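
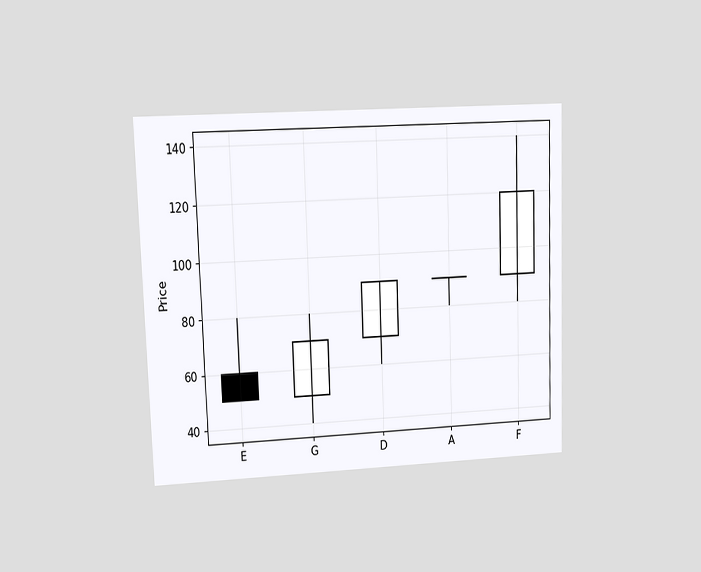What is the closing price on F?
120

The chart is tilted about 2° counter-clockwise and viewed at a slight angle. The F candle closes at 120.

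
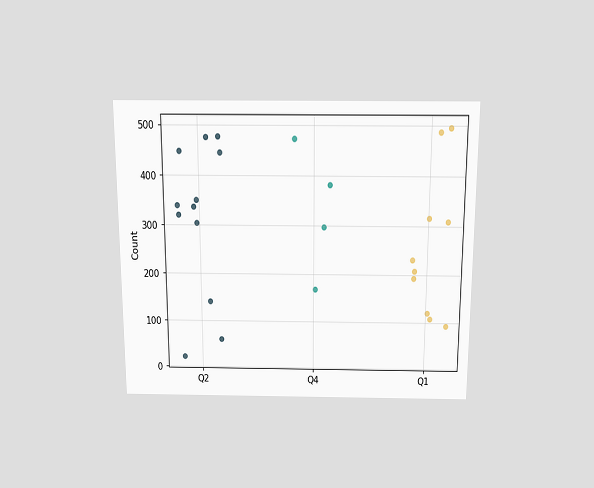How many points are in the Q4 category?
4

The chart is viewed slightly from above. Counting the markers in the Q4 column gives 4.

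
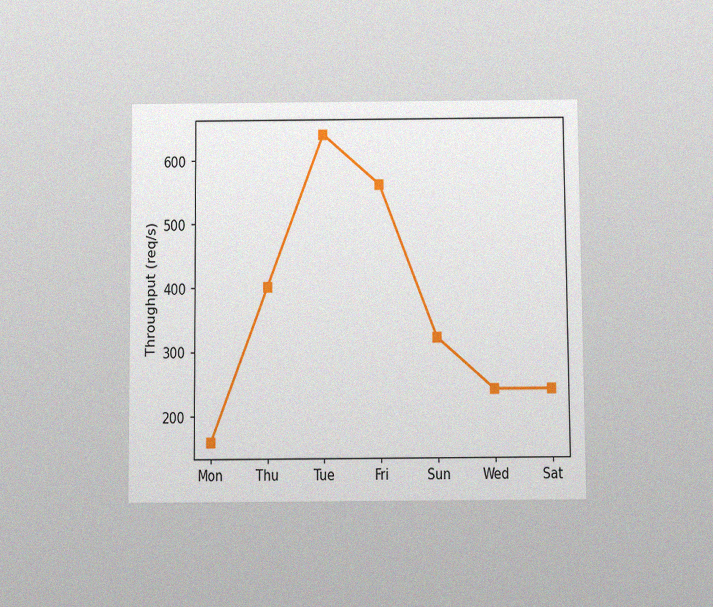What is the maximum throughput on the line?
640req/s

The chart is viewed at a slight angle, with some photo noise. The highest point is at Tue, and reading across to the y-axis gives 640req/s.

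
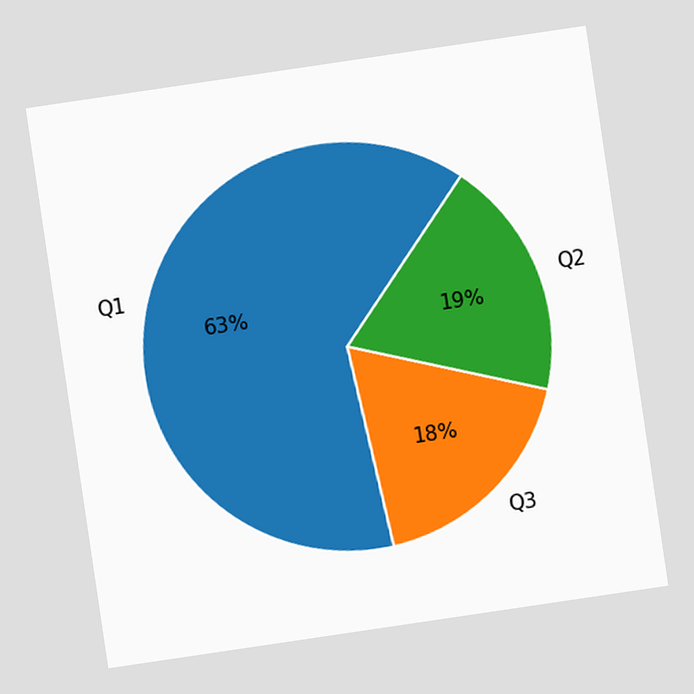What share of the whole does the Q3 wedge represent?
18%

The chart is tilted about 8° counter-clockwise. The Q3 slice takes up 18% of the pie.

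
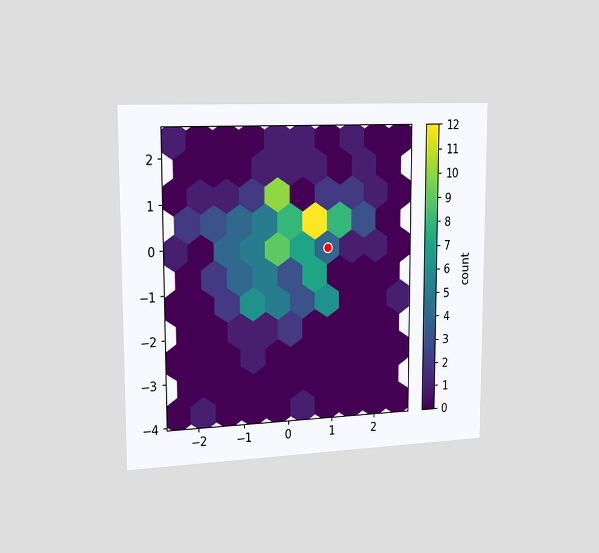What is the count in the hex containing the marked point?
The chart is viewed slightly from the left. The marked hex reads 4 on the colorbar.

4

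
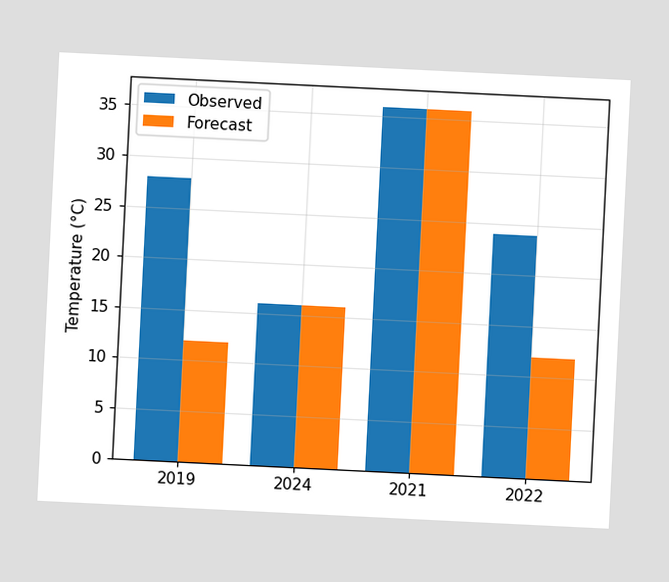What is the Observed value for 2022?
The chart is tilted about 3° clockwise. The Observed bar at 2022 reaches 24°C on the y-axis.

24°C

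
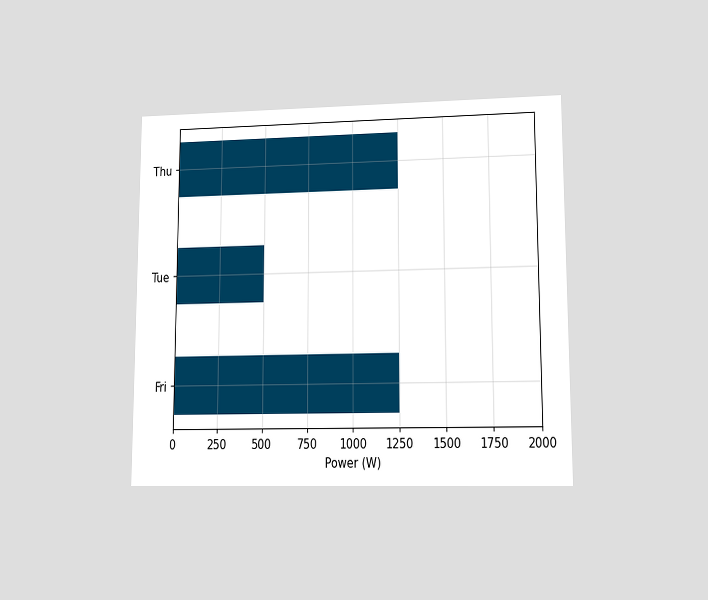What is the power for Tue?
500W

The chart is viewed at a slight angle. Reading along the chart's x-axis, the Tue bar reaches 500W.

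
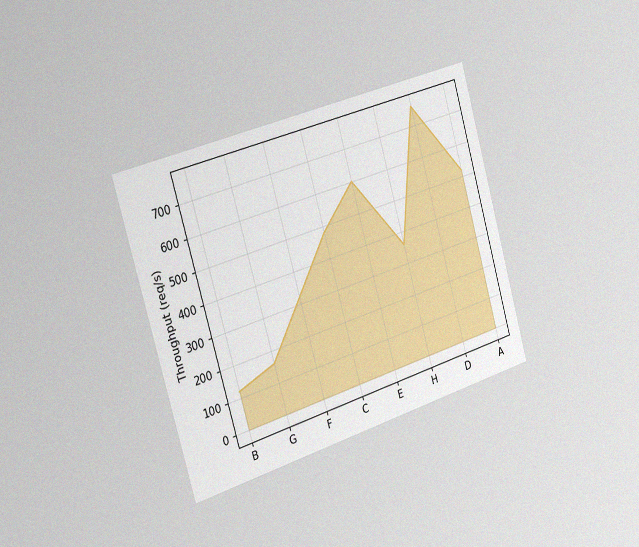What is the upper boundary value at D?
The chart is tilted about 16° counter-clockwise and viewed slightly from the left, with some photo noise. At D the upper boundary is at 760req/s.

760req/s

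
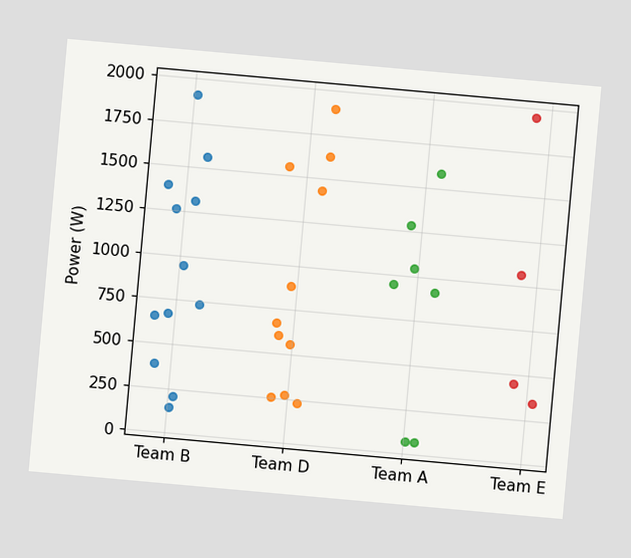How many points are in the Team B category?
12

The chart is tilted about 5° clockwise. Counting the markers in the Team B column gives 12.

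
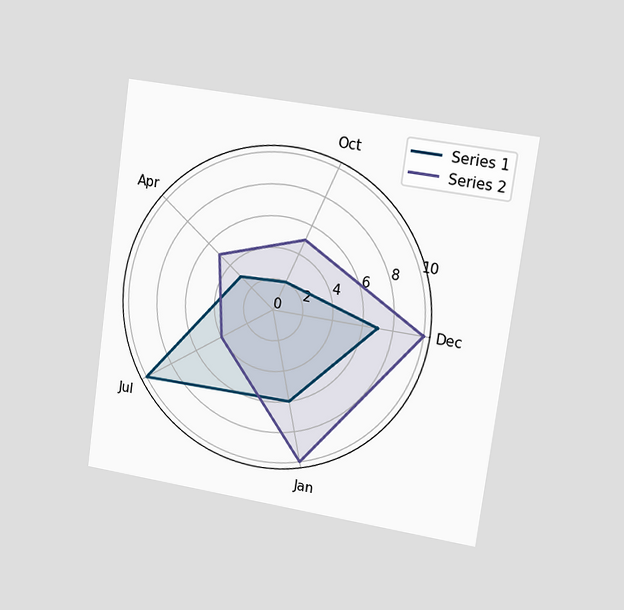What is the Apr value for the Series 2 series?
5

The chart is tilted about 8° clockwise and viewed slightly from the right. On the Apr axis, Series 2 reaches 5.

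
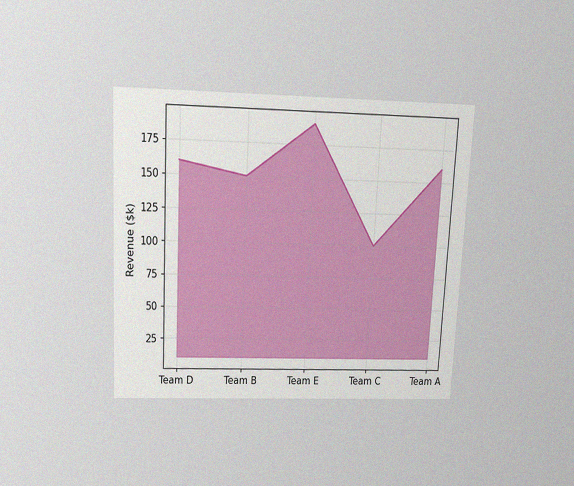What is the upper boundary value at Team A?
The chart is tilted about 3° clockwise and viewed slightly from above, with some photo noise. At Team A the upper boundary is at $160k.

$160k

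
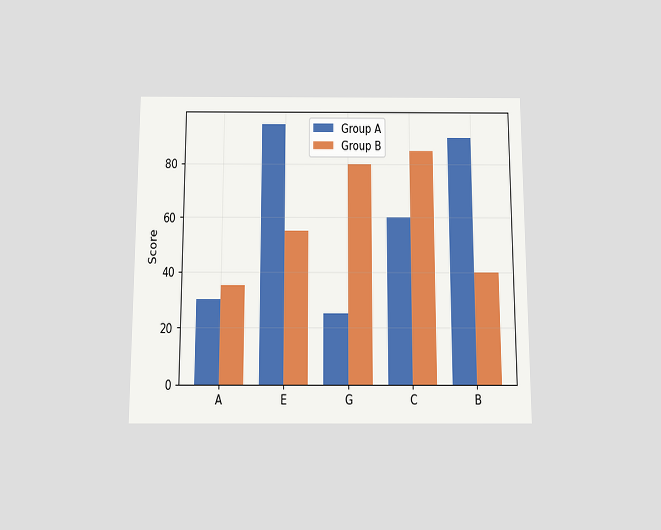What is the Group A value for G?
The chart is viewed slightly from below. The Group A bar at G reaches 25 on the y-axis.

25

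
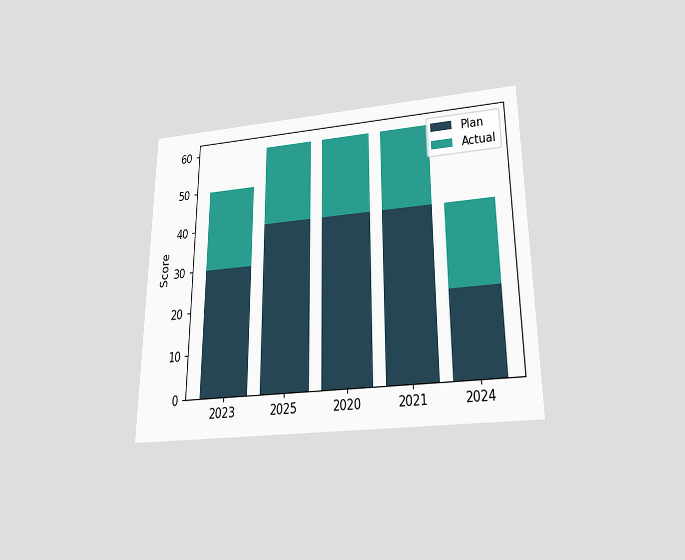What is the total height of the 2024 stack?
40

The chart is viewed slightly from below. The 2024 stack's top reaches 40 on the y-axis.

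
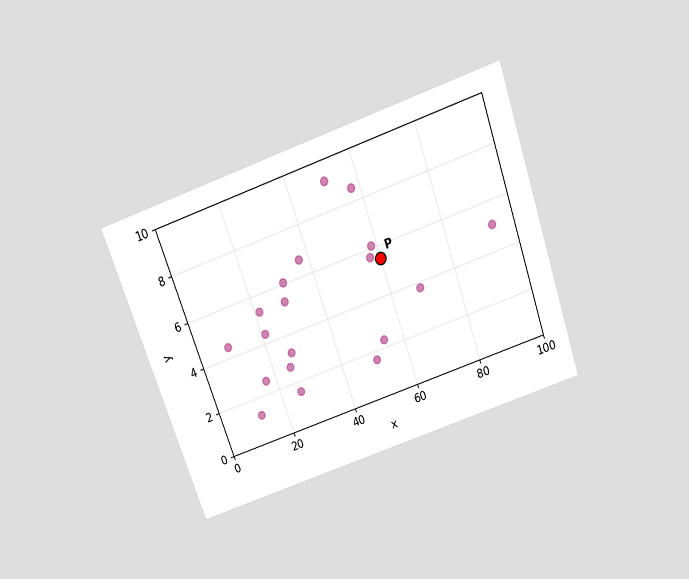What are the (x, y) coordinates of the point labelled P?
(60, 5.5)

The chart is tilted about 19° counter-clockwise and viewed slightly from above. Following the gridlines from P to each axis, P sits at (60, 5.5).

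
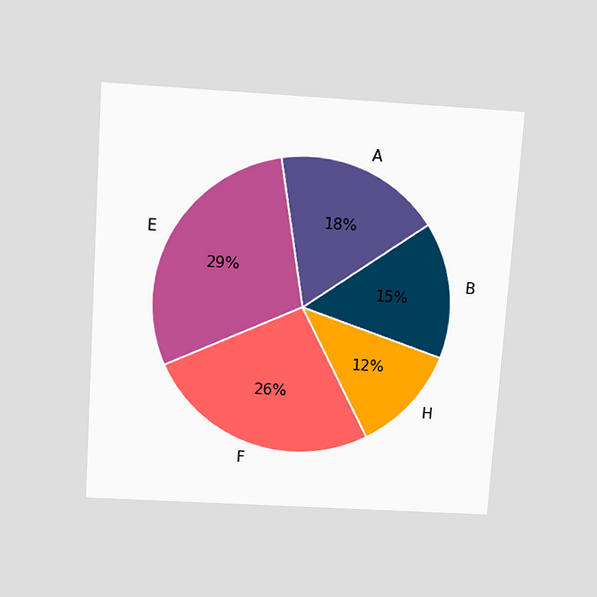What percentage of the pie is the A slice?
The chart is tilted about 4° clockwise and viewed slightly from above. The A slice takes up 18% of the pie.

18%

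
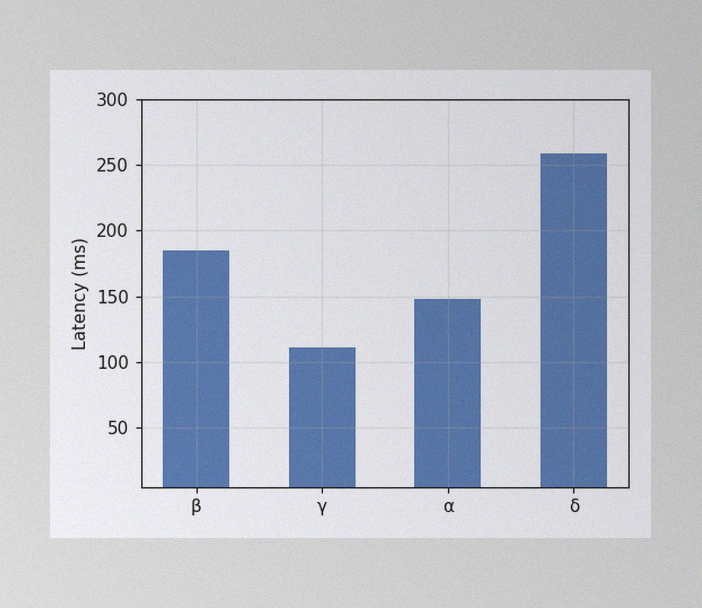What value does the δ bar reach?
The image has some photo noise and uneven lighting. Reading along the chart's y-axis, the δ bar reaches 259ms.

259ms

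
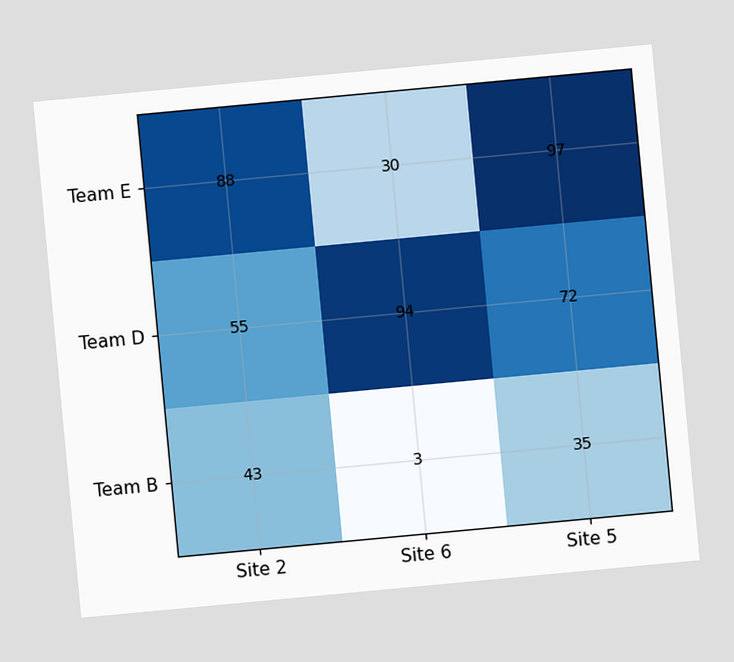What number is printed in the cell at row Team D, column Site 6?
94

The chart is tilted about 5° counter-clockwise. The (Team D, Site 6) cell reads 94.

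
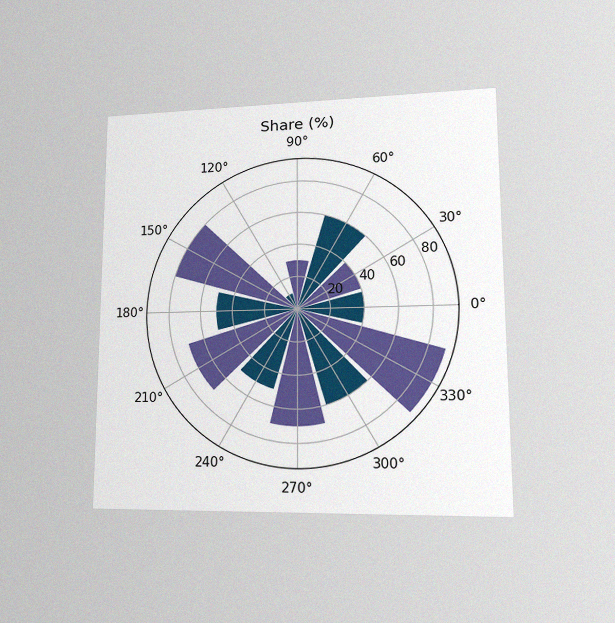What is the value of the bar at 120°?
The chart is viewed at a slight angle, with some photo noise. The bar at 120° reaches 10% on the radial axis.

10%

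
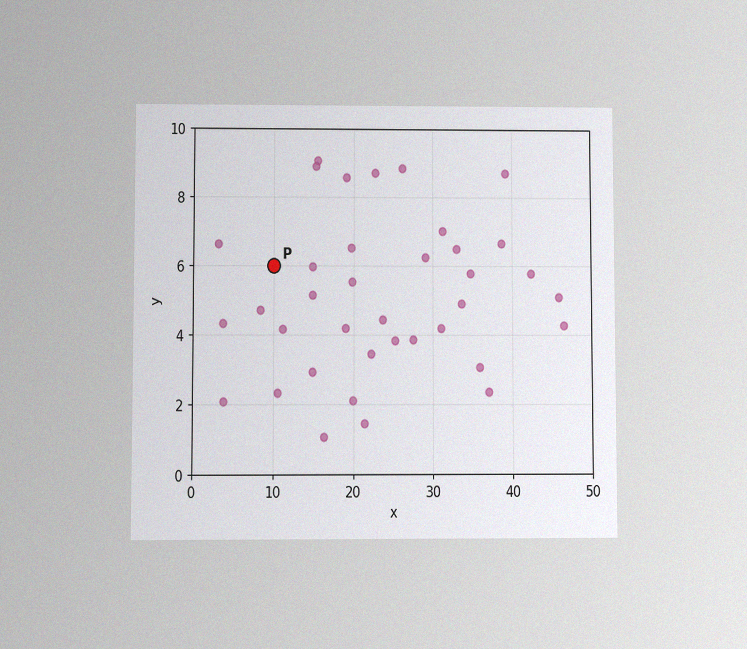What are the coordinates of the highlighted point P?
The chart is viewed at a slight angle, with some photo noise. Following the gridlines from P to each axis, P sits at (10, 6).

(10, 6)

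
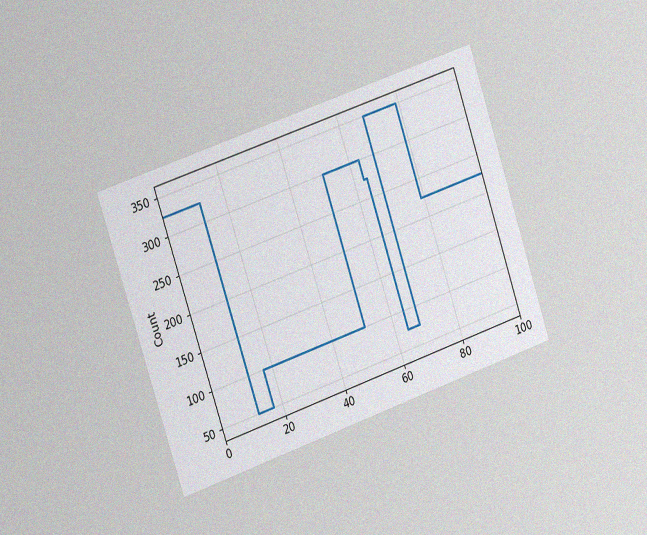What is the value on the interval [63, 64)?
275

The chart is tilted about 19° counter-clockwise and viewed slightly from the left, with some photo noise. On [63, 64) the step sits at 275.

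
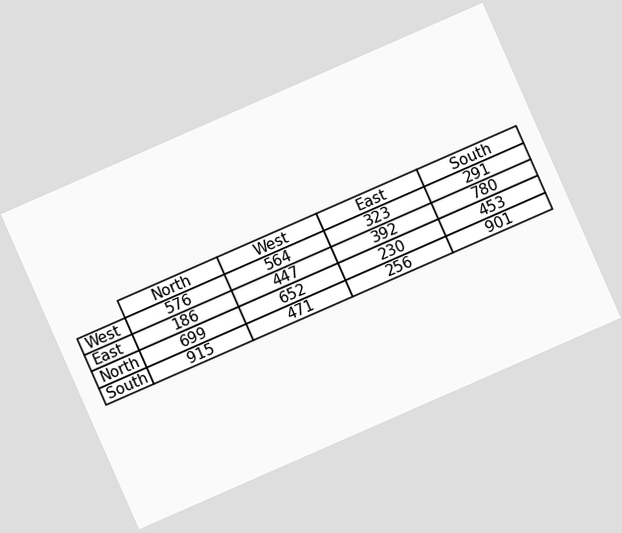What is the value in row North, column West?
The chart is tilted about 24° counter-clockwise. The (North, West) cell reads 652.

652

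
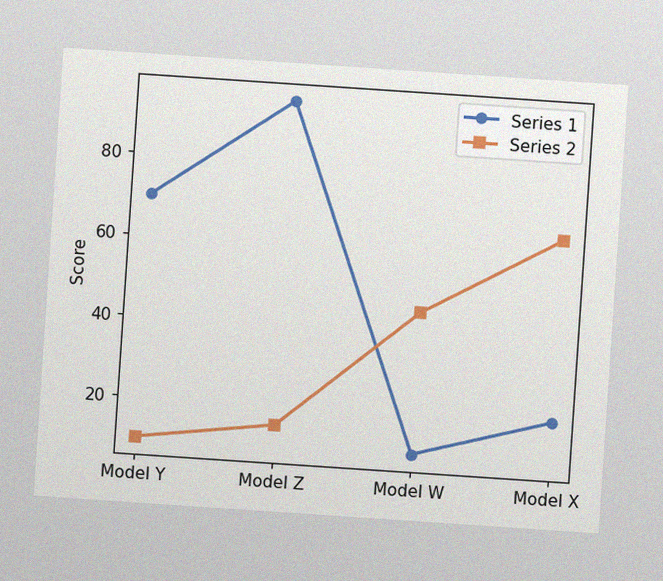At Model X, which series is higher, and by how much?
The chart is tilted about 4° clockwise, with some photo noise. At Model X, Series 2 sits above the other line by 45.

Series 2, by 45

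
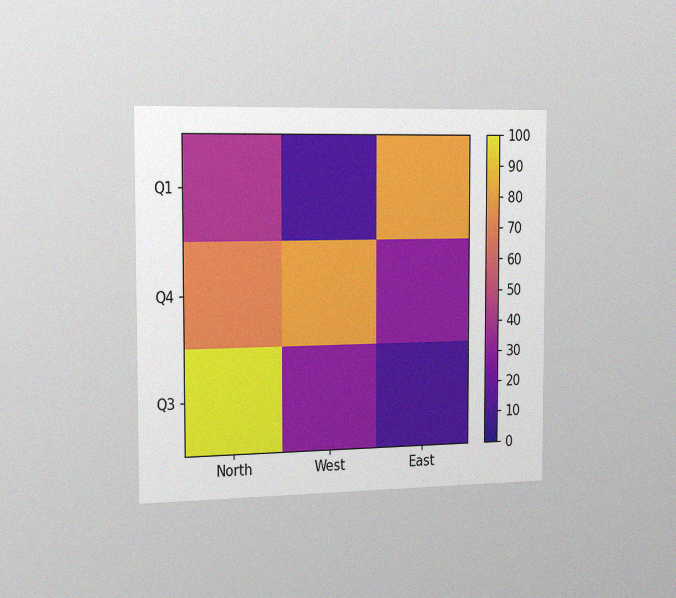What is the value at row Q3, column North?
100

The chart is viewed slightly from the left, with some photo noise. Matching cell (Q3, North) against the colorbar gives 100.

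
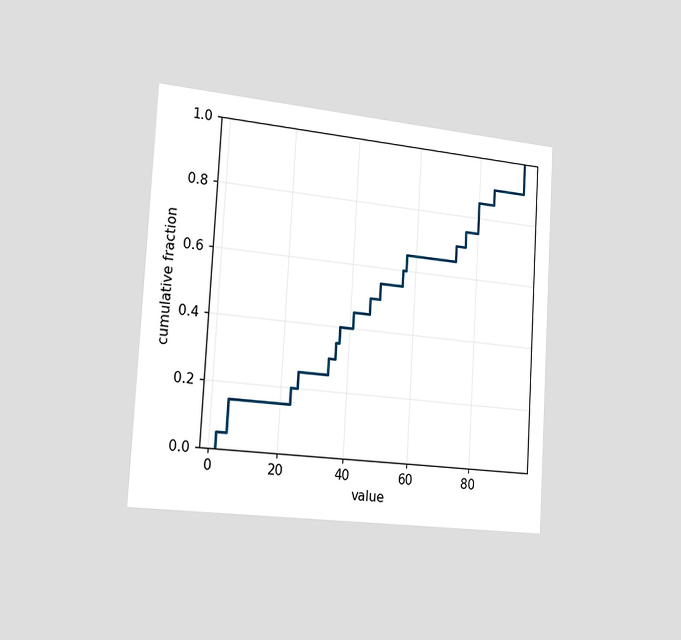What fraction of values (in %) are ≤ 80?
The chart is tilted about 3° clockwise and viewed slightly from the left. At x=80 the ECDF step is at 85%.

85%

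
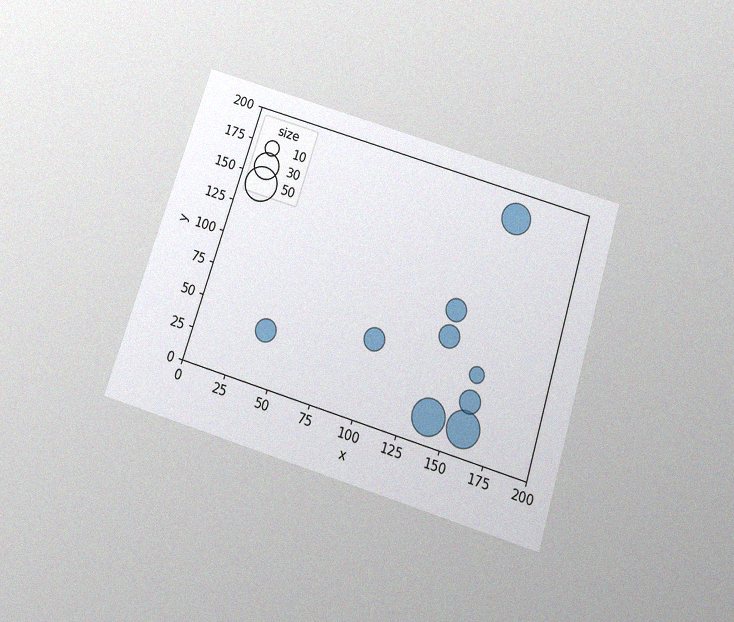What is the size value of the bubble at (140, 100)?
The chart is tilted about 17° clockwise and viewed slightly from below, with some photo noise. Matching the bubble at (140, 100) against the size legend gives 20.

20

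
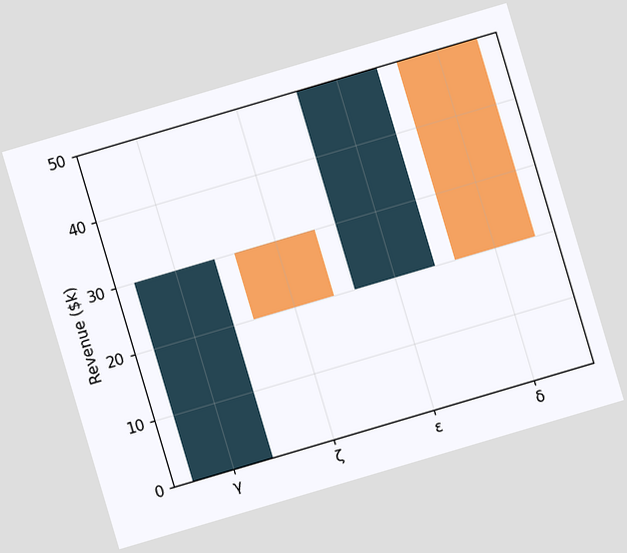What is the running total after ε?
$50k

The chart is tilted about 16° counter-clockwise. After ε the running total reaches $50k.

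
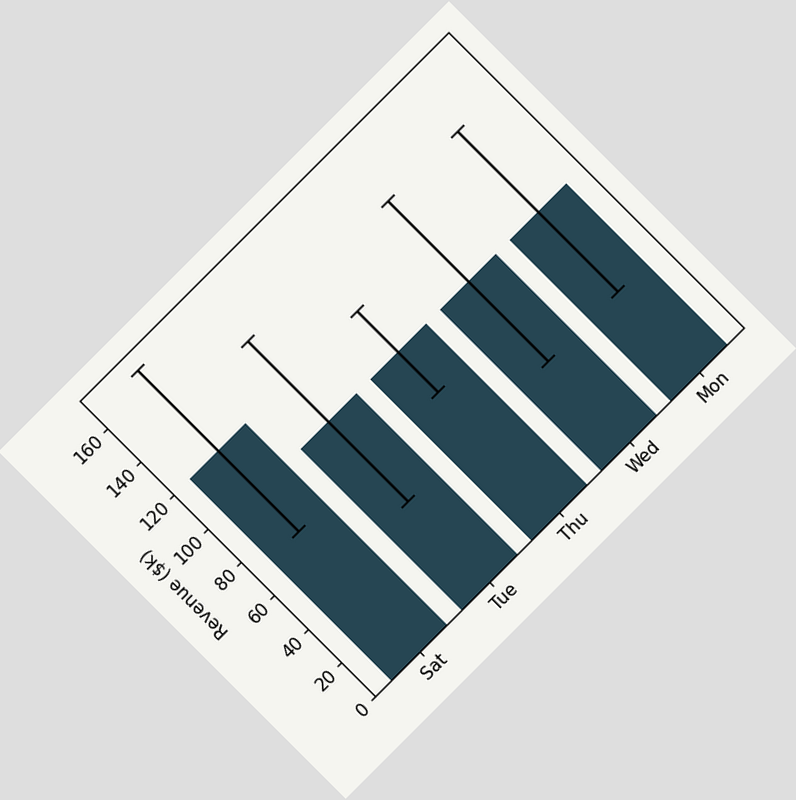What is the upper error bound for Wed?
$144k

The chart is tilted about 45° counter-clockwise. The Wed bar's upper whisker reaches $144k.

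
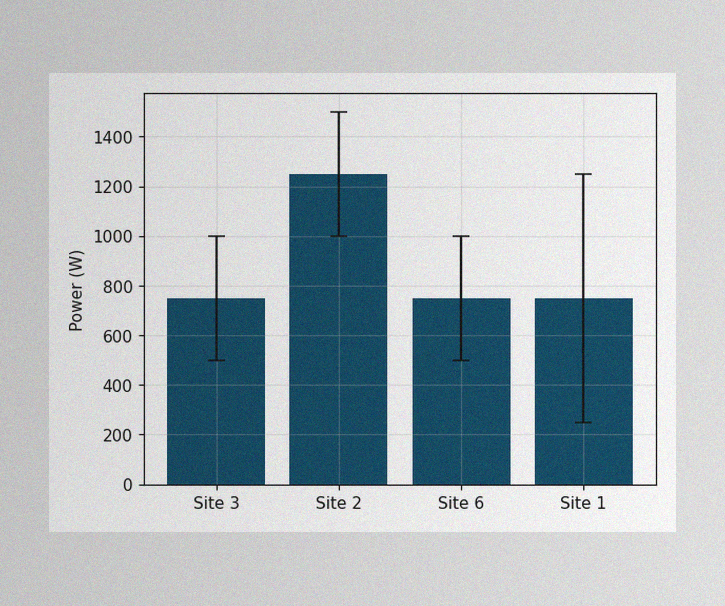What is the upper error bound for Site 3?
The image has some photo noise and uneven lighting. The Site 3 bar's upper whisker reaches 1000W.

1000W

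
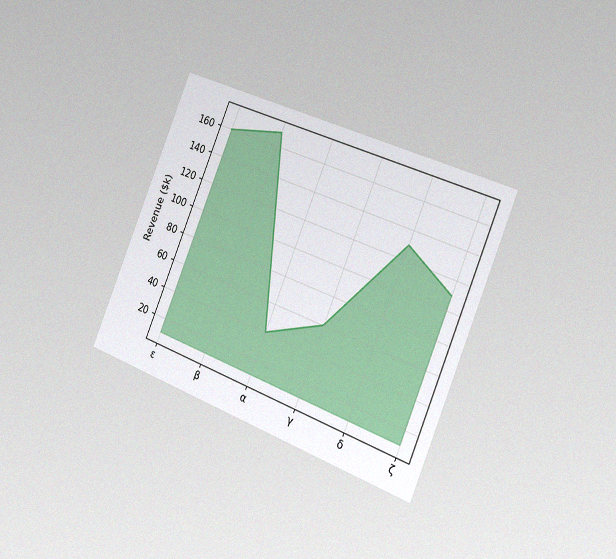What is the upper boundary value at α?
The chart is tilted about 22° clockwise and viewed slightly from the right, with some photo noise. At α the upper boundary is at $40k.

$40k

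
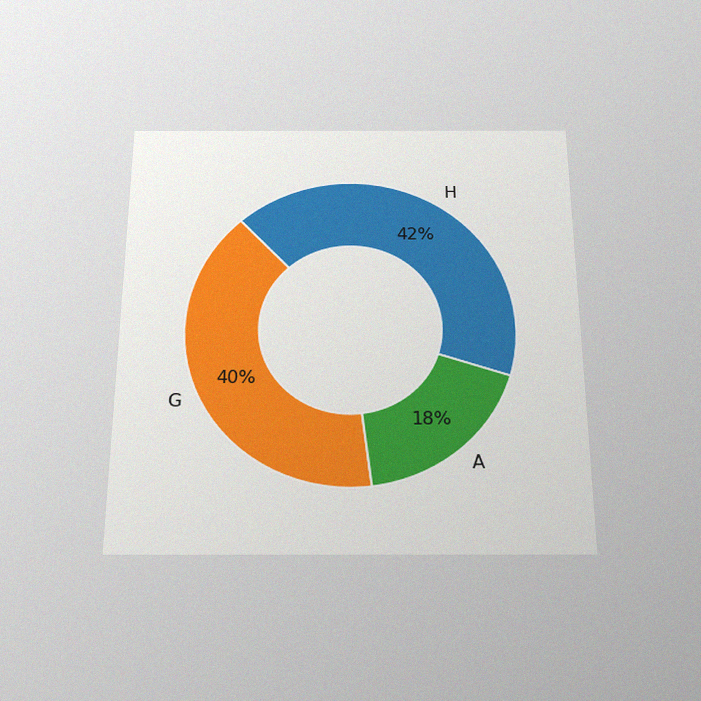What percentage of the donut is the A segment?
18%

The chart is viewed slightly from below, with some photo noise. The A segment takes up 18% of the ring.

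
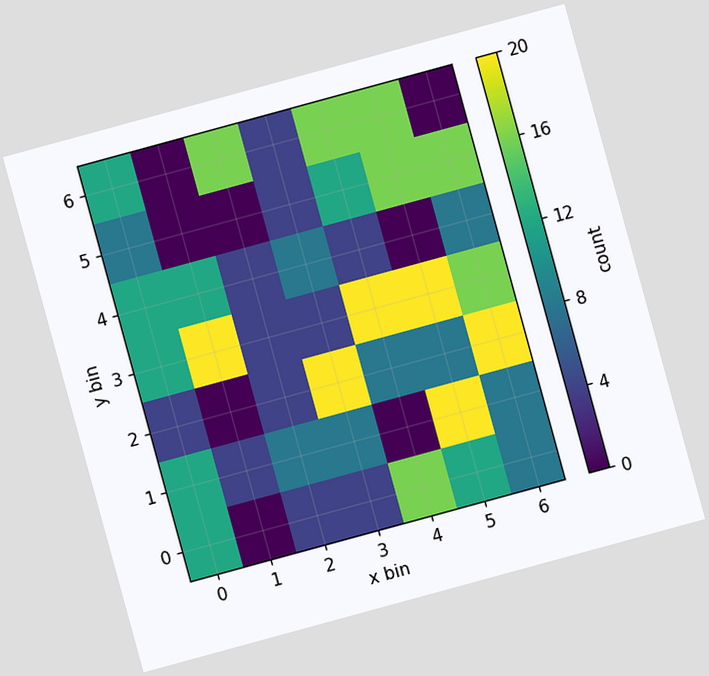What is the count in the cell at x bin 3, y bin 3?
The chart is tilted about 15° counter-clockwise. Matching the cell (3, 3) against the colorbar gives 4.

4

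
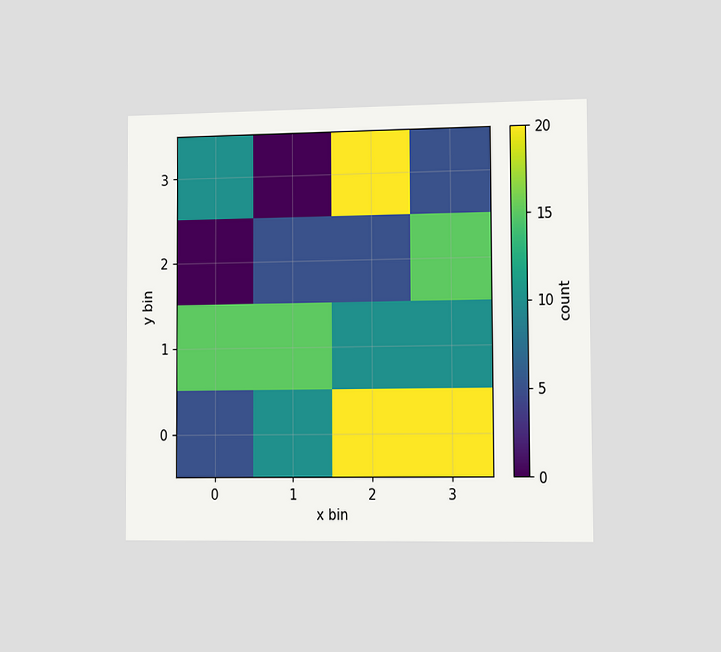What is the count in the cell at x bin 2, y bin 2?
5

The chart is viewed slightly from the right. Matching the cell (2, 2) against the colorbar gives 5.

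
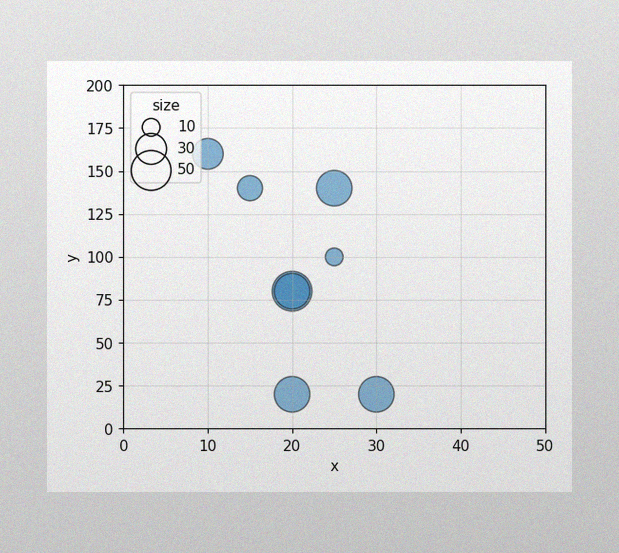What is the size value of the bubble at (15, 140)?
The image has some photo noise and uneven lighting. Matching the bubble at (15, 140) against the size legend gives 20.

20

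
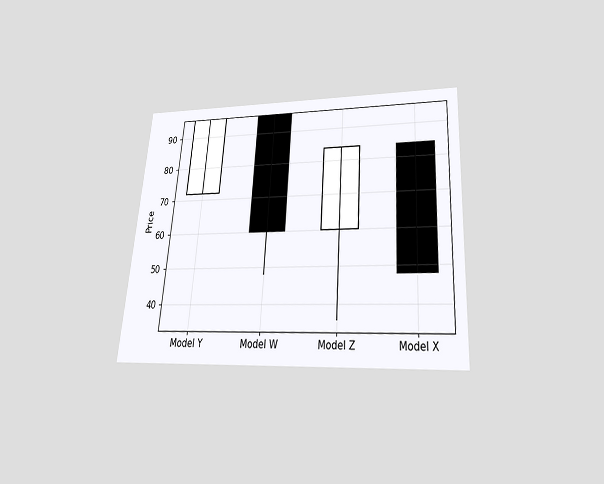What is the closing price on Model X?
The chart is tilted about 4° clockwise and viewed slightly from below. The Model X candle closes at 48.

48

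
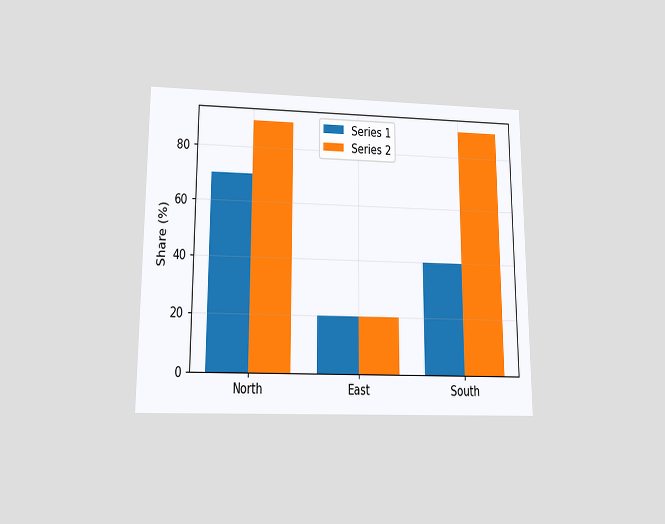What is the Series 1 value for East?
The chart is viewed slightly from below. The Series 1 bar at East reaches 20% on the y-axis.

20%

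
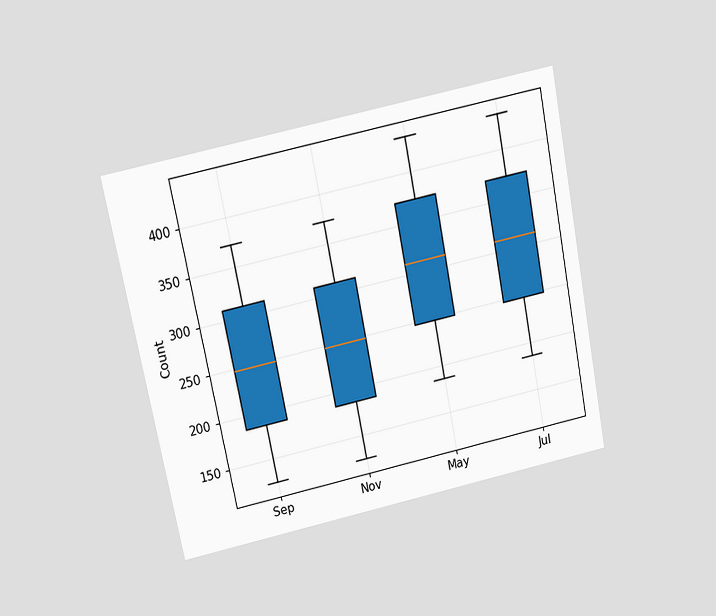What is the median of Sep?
248

The chart is tilted about 11° counter-clockwise and viewed slightly from above. The median line in the Sep box sits at 248.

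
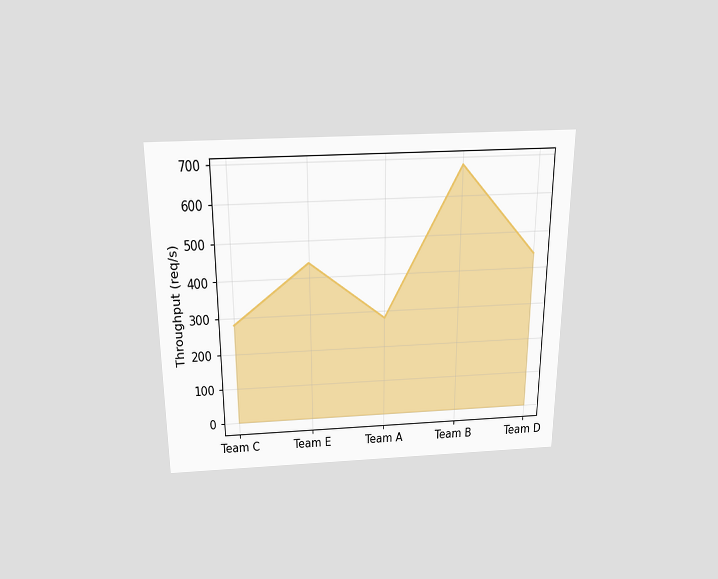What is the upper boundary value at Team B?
680req/s

The chart is viewed slightly from above. At Team B the upper boundary is at 680req/s.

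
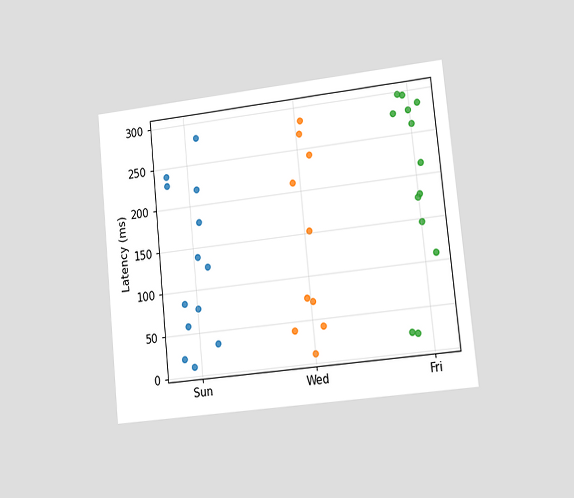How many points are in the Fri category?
13

The chart is tilted about 6° counter-clockwise and viewed at a slight angle. Counting the markers in the Fri column gives 13.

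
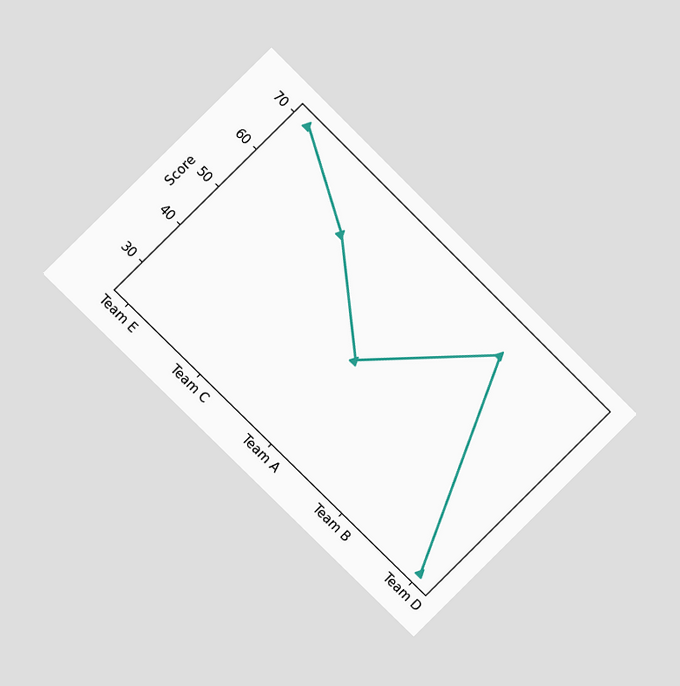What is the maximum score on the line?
70

The chart is tilted about 45° clockwise and viewed at a slight angle. The highest point is at Team E, and reading across to the y-axis gives 70.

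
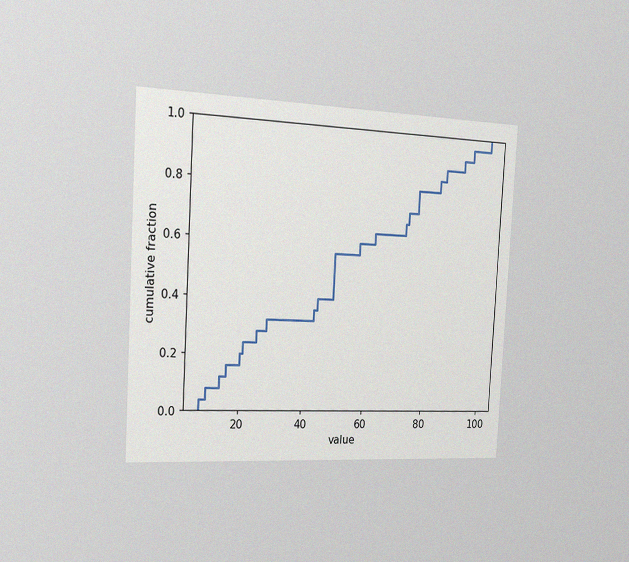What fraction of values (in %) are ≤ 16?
16%

The chart is tilted about 3° clockwise and viewed slightly from the left, with some photo noise. At x=16 the ECDF step is at 16%.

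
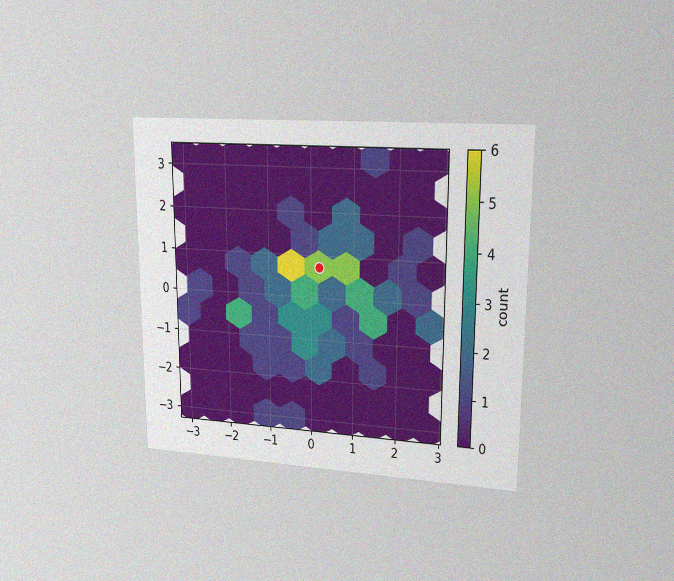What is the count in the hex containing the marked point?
The chart is viewed at a slight angle, with some photo noise. The marked hex reads 5 on the colorbar.

5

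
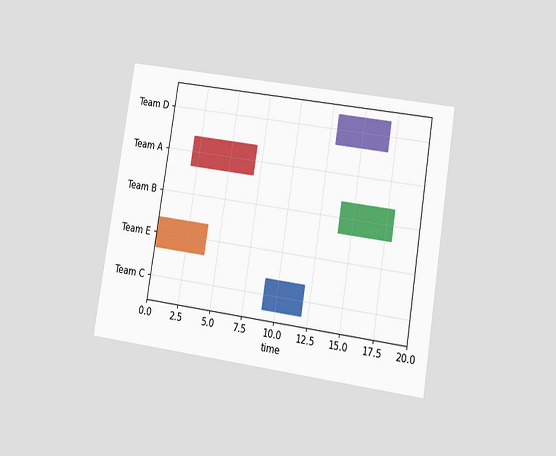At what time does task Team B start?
14

The chart is tilted about 9° clockwise and viewed at a slight angle. The Team B bar begins at t=14.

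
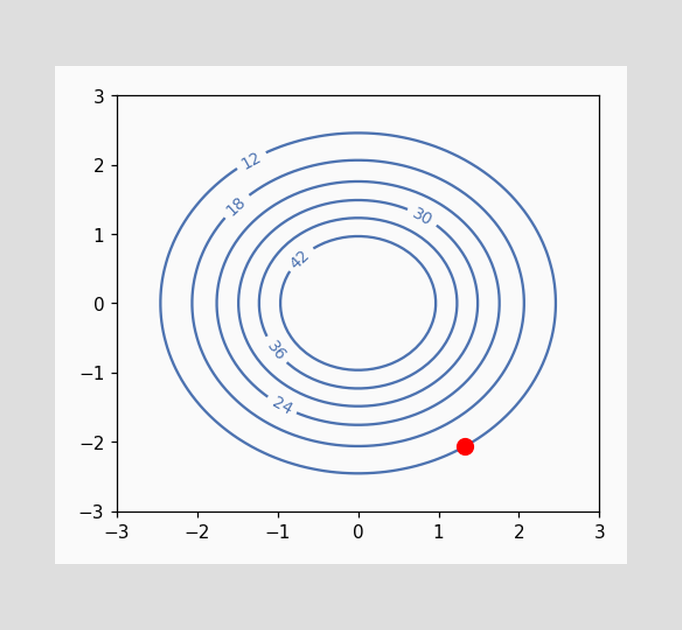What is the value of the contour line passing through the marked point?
The marked point sits on the contour labelled 12.

12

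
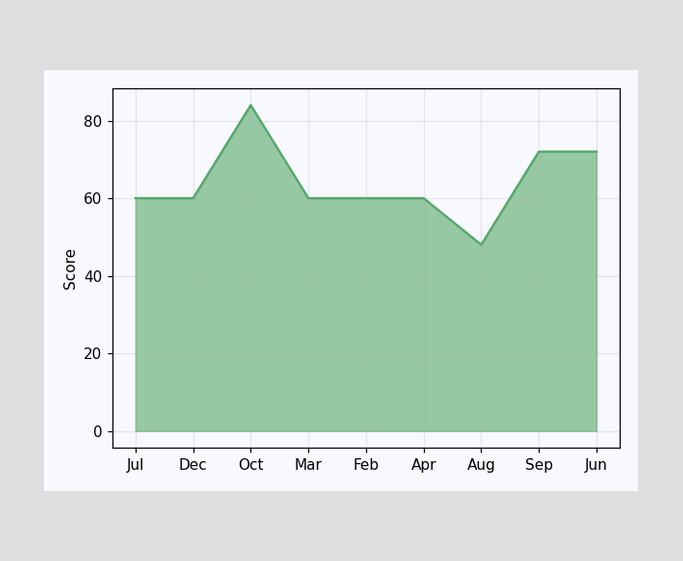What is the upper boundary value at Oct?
84

At Oct the upper boundary is at 84.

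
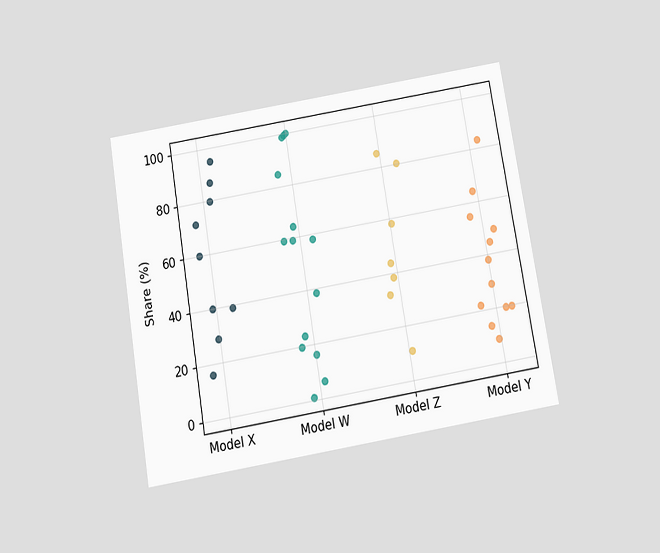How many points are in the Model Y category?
The chart is tilted about 10° counter-clockwise and viewed slightly from below. Counting the markers in the Model Y column gives 12.

12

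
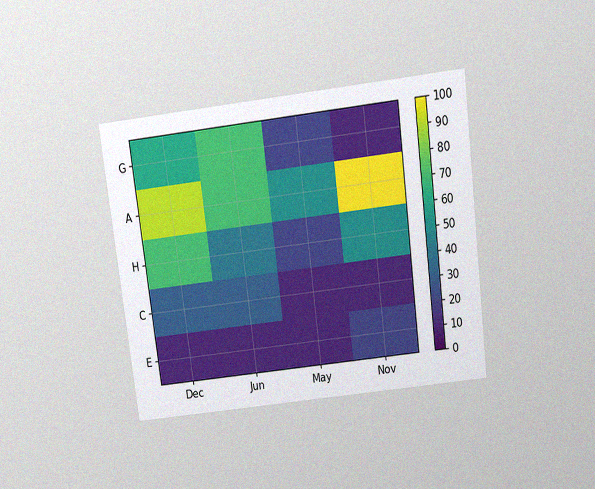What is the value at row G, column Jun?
70

The chart is tilted about 7° counter-clockwise and viewed slightly from above, with some photo noise. Matching cell (G, Jun) against the colorbar gives 70.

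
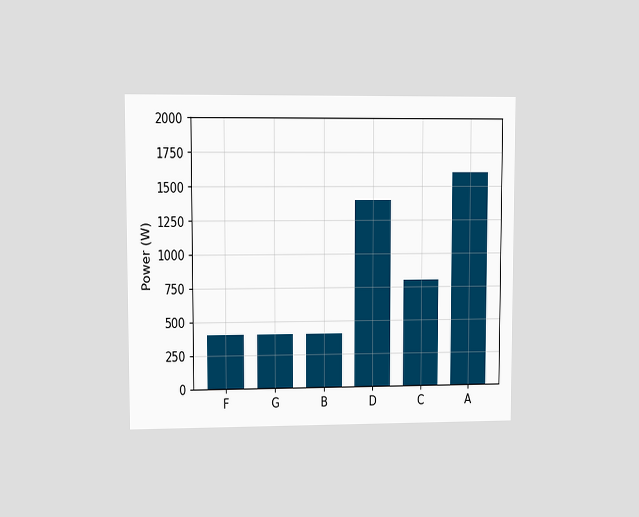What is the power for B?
The chart is viewed at a slight angle. Reading along the chart's y-axis, the B bar reaches 400W.

400W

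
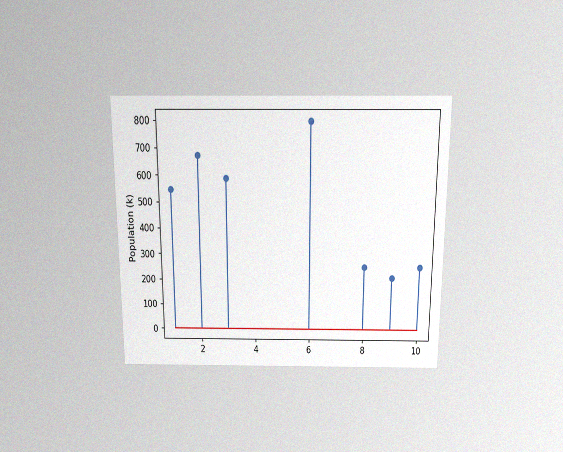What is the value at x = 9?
210k

The chart is viewed slightly from above, with some photo noise. The stem at x=9 reaches 210k.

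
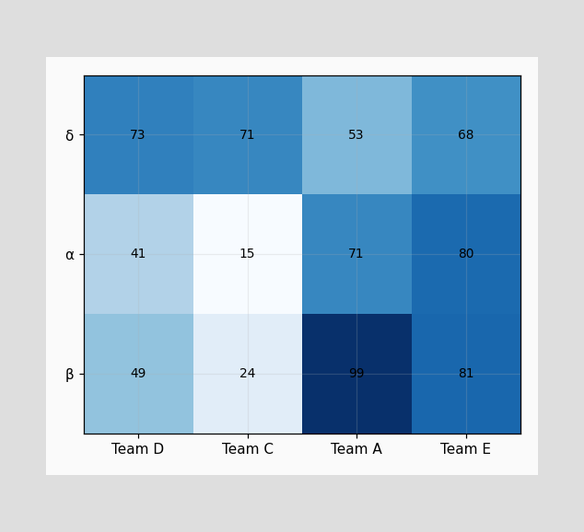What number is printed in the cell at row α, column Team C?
15

The (α, Team C) cell reads 15.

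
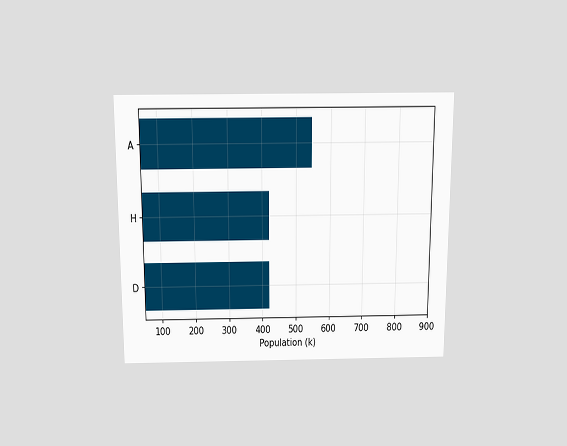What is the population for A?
546k

The chart is viewed slightly from above. Reading along the chart's x-axis, the A bar reaches 546k.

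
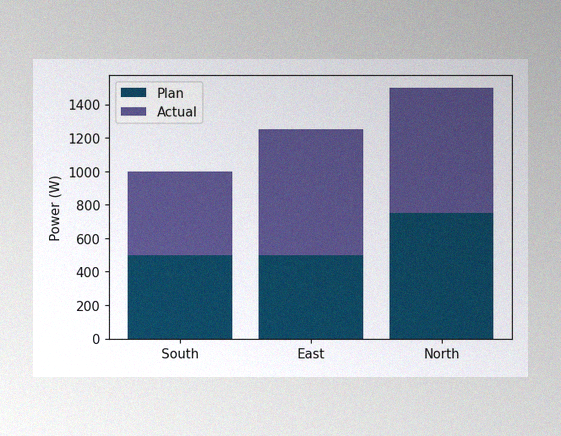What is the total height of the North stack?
1500W

The image has some photo noise and uneven lighting. The North stack's top reaches 1500W on the y-axis.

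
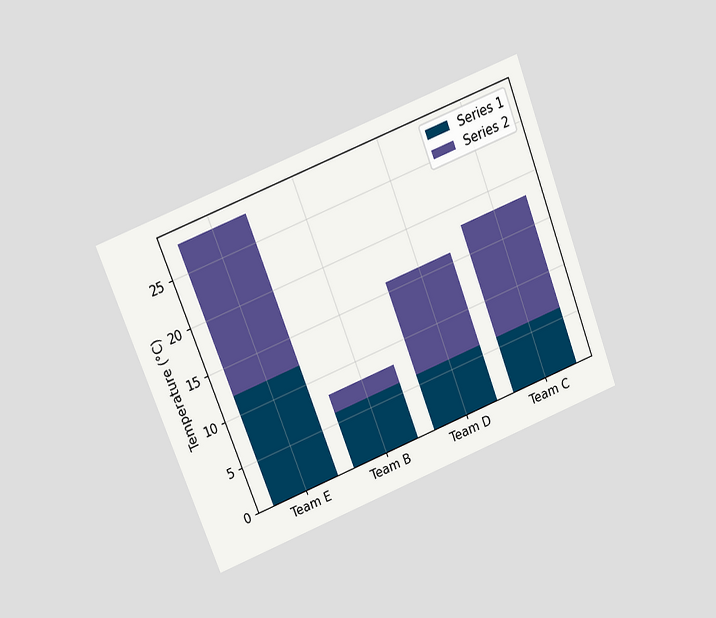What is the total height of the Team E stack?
The chart is tilted about 21° counter-clockwise and viewed at a slight angle. The Team E stack's top reaches 28°C on the y-axis.

28°C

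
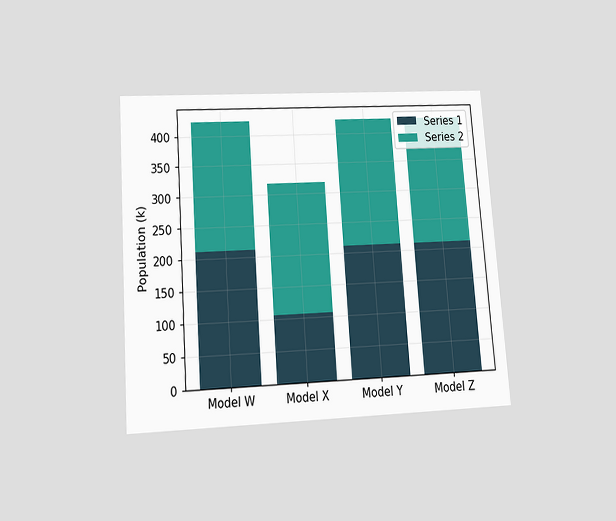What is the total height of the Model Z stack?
The chart is tilted about 4° counter-clockwise and viewed slightly from below. The Model Z stack's top reaches 424k on the y-axis.

424k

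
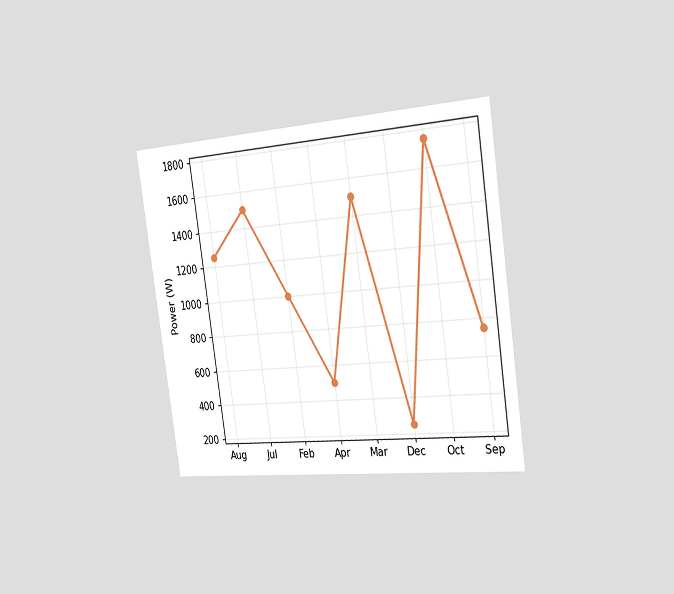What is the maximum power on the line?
The chart is tilted about 8° counter-clockwise and viewed slightly from the right. The highest point is at Oct, and reading across to the y-axis gives 1750W.

1750W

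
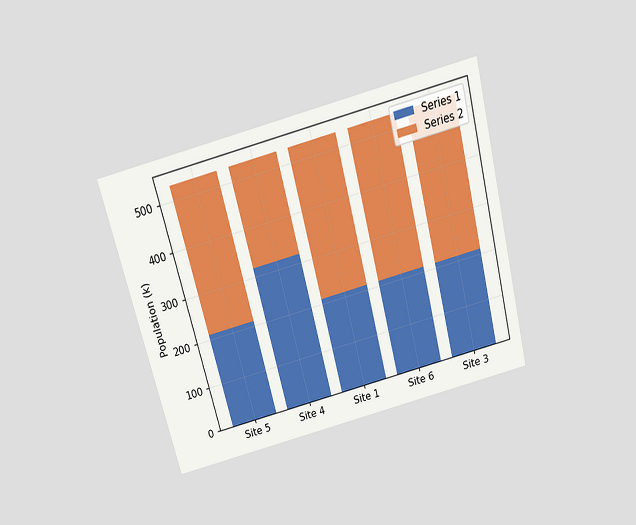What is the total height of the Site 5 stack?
530k

The chart is tilted about 15° counter-clockwise and viewed slightly from above. The Site 5 stack's top reaches 530k on the y-axis.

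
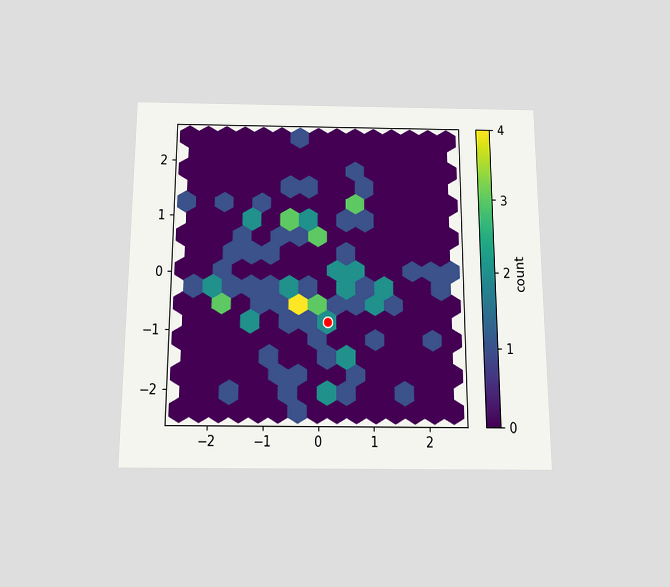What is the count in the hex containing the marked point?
2

The chart is viewed slightly from below. The marked hex reads 2 on the colorbar.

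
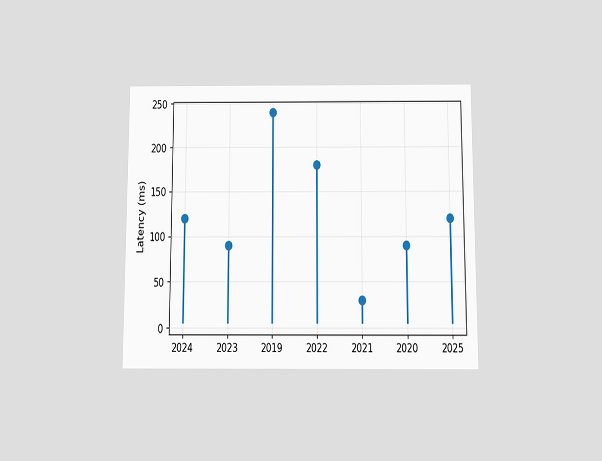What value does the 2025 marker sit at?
The chart is viewed slightly from below. The 2025 marker sits at 120ms.

120ms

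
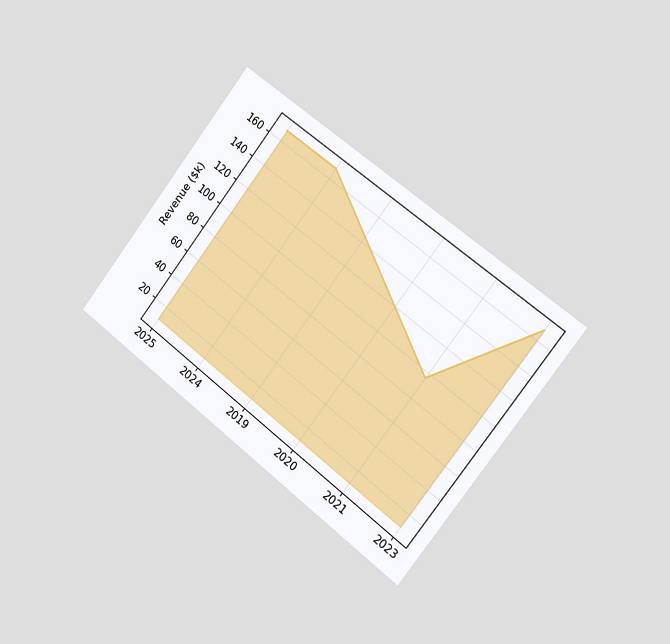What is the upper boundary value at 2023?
$168k

The chart is tilted about 38° clockwise and viewed slightly from the right. At 2023 the upper boundary is at $168k.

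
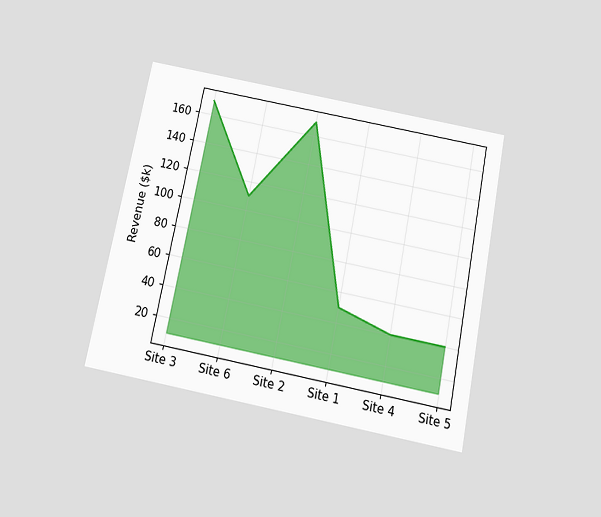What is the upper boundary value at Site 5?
The chart is tilted about 11° clockwise and viewed slightly from below. At Site 5 the upper boundary is at $40k.

$40k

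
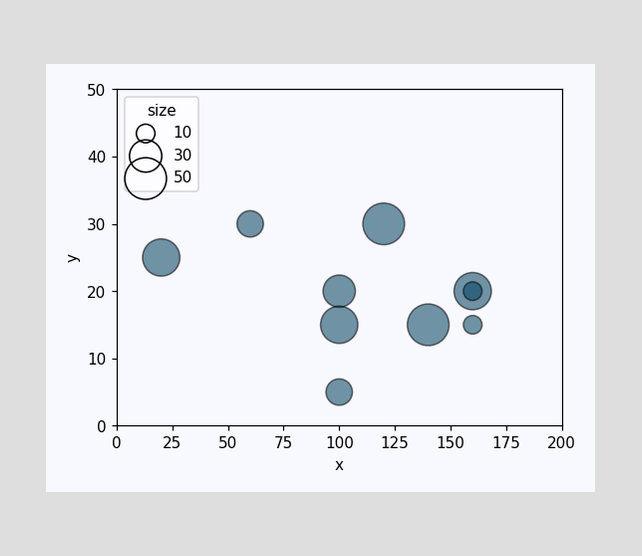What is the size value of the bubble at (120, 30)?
Matching the bubble at (120, 30) against the size legend gives 50.

50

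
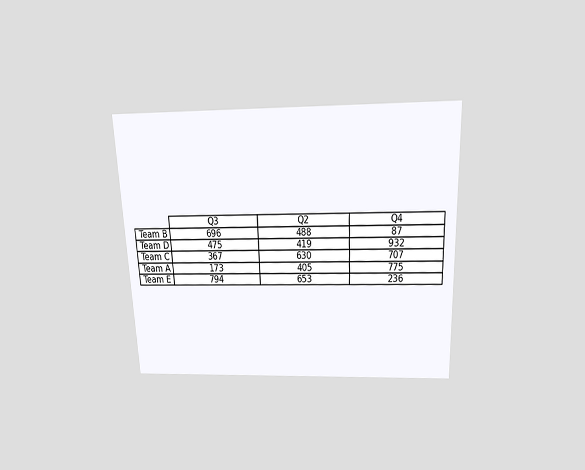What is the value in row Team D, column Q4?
The chart is tilted about 2° counter-clockwise and viewed slightly from above. The (Team D, Q4) cell reads 932.

932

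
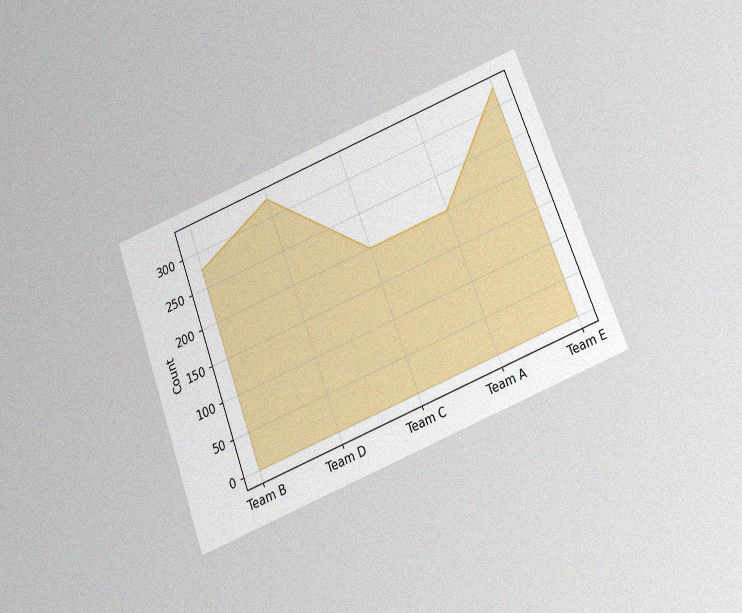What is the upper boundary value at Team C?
200

The chart is tilted about 21° counter-clockwise and viewed slightly from below, with some photo noise. At Team C the upper boundary is at 200.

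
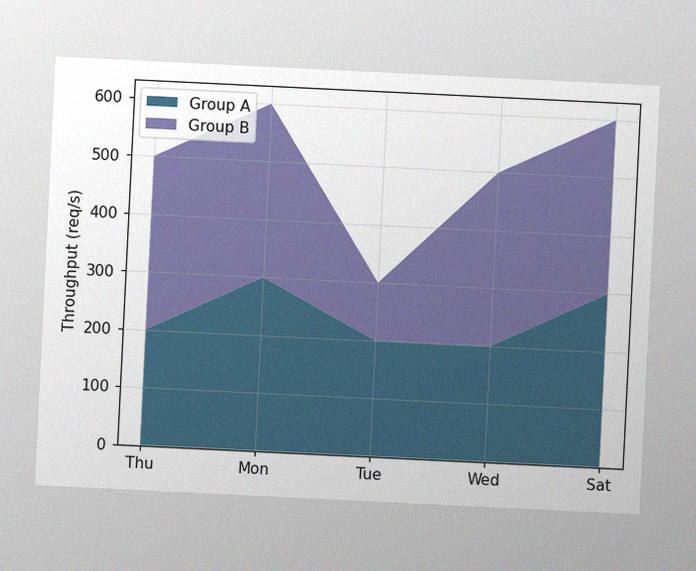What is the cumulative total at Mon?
The chart is tilted about 3° clockwise, with some photo noise. The stacked total at Mon reaches 600req/s.

600req/s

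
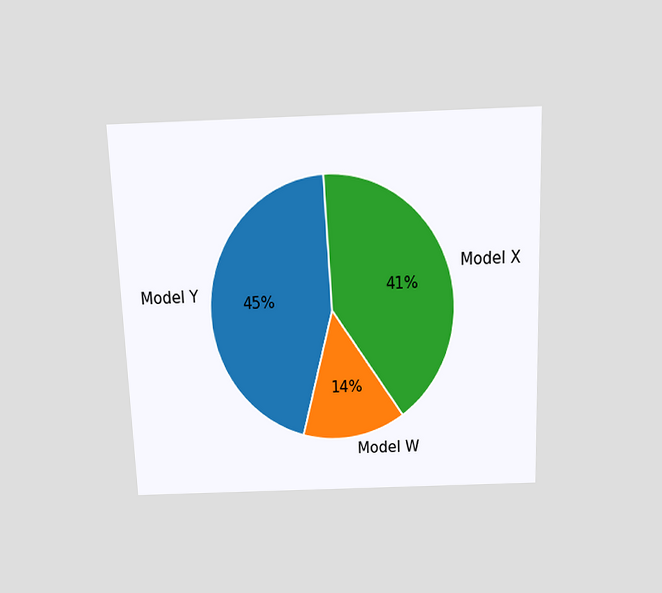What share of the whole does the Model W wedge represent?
The chart is tilted about 2° counter-clockwise and viewed slightly from above. The Model W slice takes up 14% of the pie.

14%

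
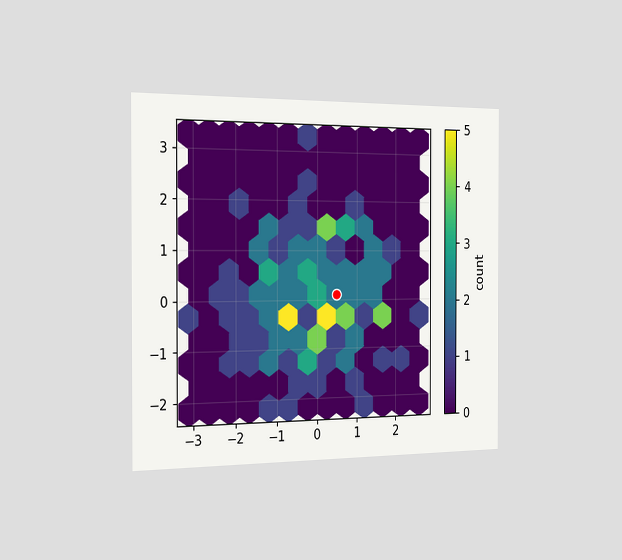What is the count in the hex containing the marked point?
2

The chart is viewed slightly from the left. The marked hex reads 2 on the colorbar.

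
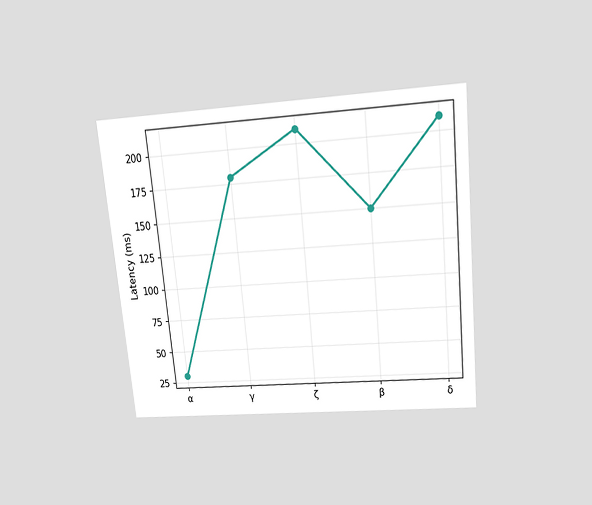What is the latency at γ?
180ms

The chart is tilted about 6° counter-clockwise and viewed slightly from above. At γ, the line is at 180ms.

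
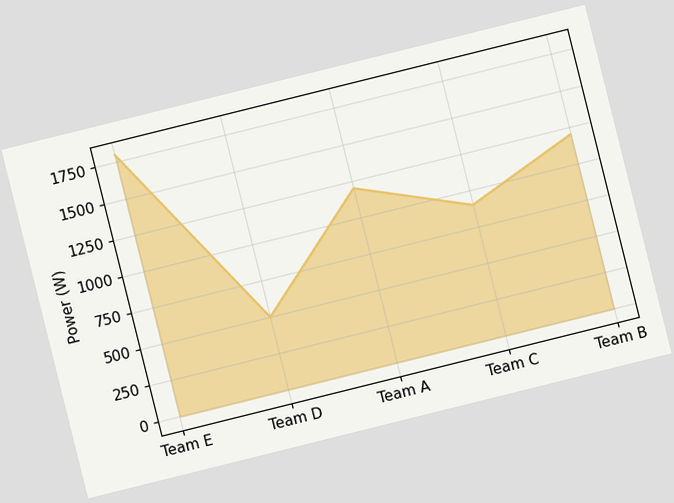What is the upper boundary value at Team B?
1200W

The chart is tilted about 14° counter-clockwise. At Team B the upper boundary is at 1200W.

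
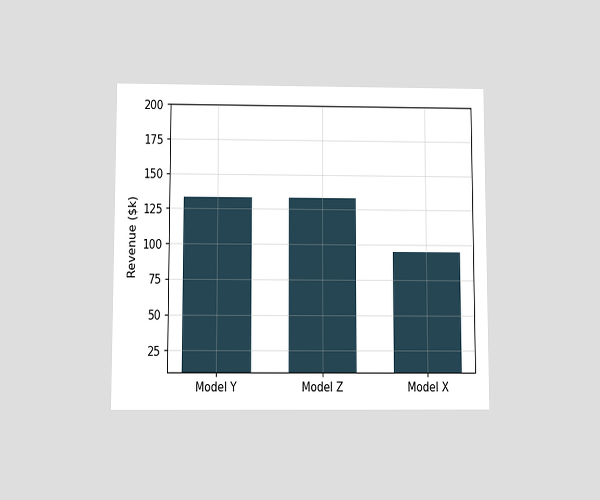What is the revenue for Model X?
$95k

The chart is viewed slightly from below. Reading along the chart's y-axis, the Model X bar reaches $95k.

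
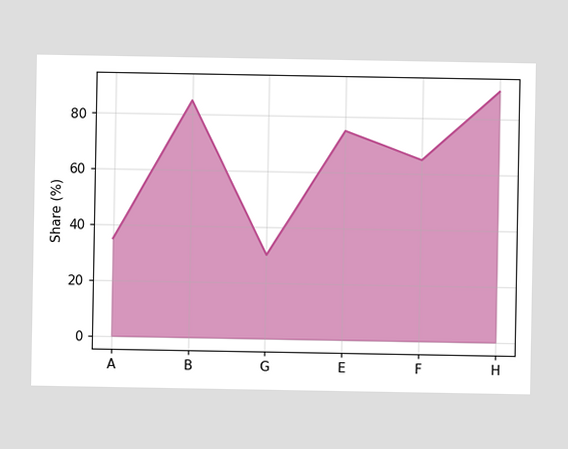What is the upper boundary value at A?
At A the upper boundary is at 35%.

35%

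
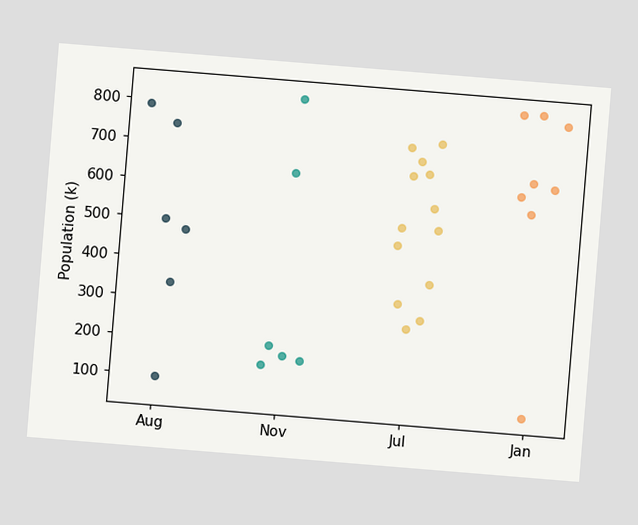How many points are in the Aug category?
6

The chart is tilted about 5° clockwise. Counting the markers in the Aug column gives 6.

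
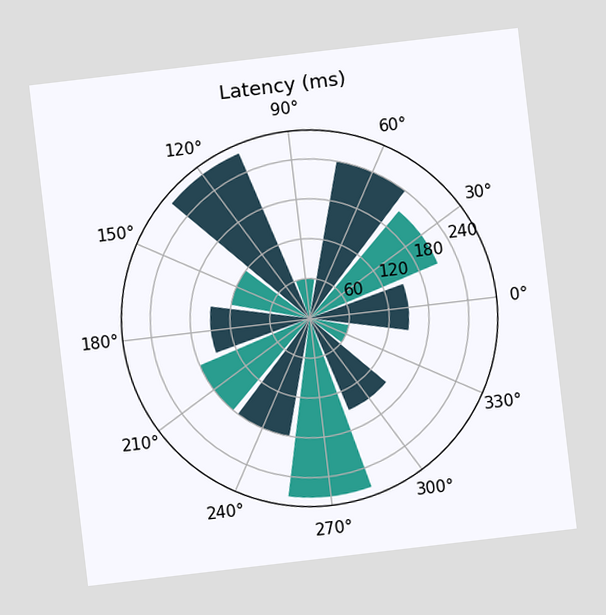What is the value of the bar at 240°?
180ms

The chart is tilted about 7° counter-clockwise. The bar at 240° reaches 180ms on the radial axis.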